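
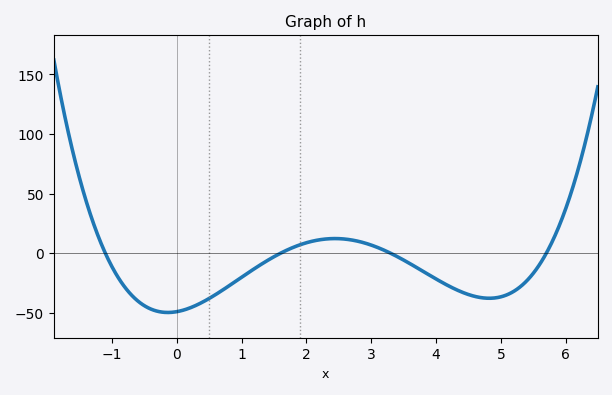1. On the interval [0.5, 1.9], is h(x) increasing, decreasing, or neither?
increasing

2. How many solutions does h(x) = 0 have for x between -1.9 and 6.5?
4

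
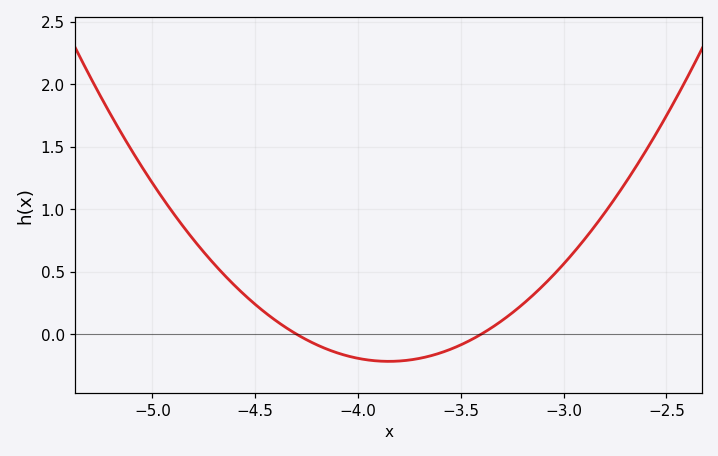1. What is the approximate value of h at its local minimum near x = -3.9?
-0.2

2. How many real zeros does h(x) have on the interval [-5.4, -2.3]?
2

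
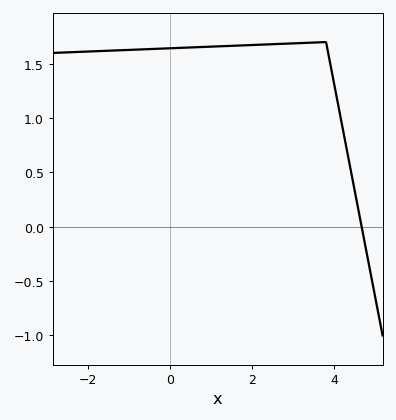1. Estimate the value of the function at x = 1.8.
1.67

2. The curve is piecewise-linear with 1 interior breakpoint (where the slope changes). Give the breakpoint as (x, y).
(3.8, 1.7)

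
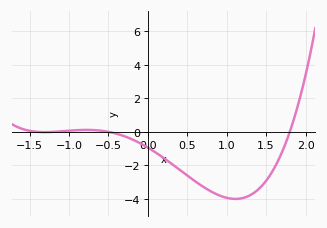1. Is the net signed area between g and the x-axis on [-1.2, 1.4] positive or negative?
negative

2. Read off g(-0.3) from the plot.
-0.258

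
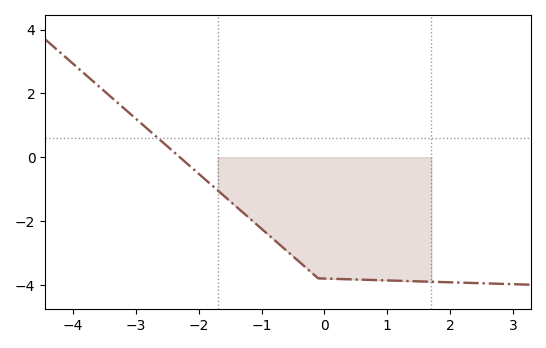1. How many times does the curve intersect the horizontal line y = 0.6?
1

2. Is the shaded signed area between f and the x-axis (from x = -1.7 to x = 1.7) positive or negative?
negative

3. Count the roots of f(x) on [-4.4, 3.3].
1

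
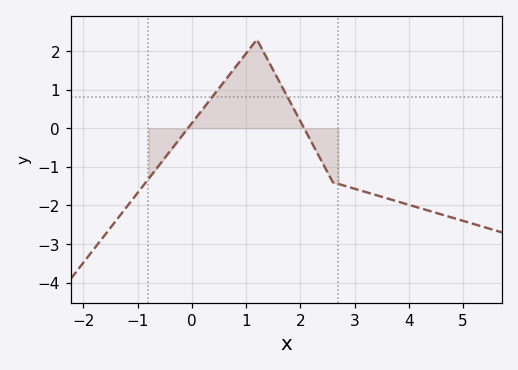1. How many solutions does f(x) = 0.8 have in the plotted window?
2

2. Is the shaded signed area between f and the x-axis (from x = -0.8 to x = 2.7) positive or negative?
positive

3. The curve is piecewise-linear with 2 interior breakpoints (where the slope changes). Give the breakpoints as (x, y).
(1.2, 2.3); (2.6, -1.4)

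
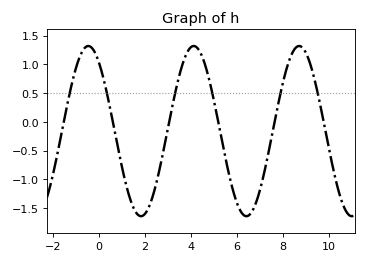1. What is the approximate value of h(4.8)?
0.75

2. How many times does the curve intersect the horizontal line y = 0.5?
6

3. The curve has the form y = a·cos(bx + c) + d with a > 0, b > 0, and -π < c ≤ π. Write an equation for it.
y = 1.48cos(1.4x + 0.62) - 0.16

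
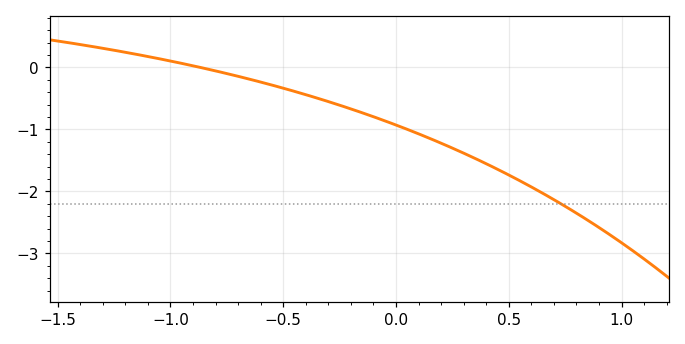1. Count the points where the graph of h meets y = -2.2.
1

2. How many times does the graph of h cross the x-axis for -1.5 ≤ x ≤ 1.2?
1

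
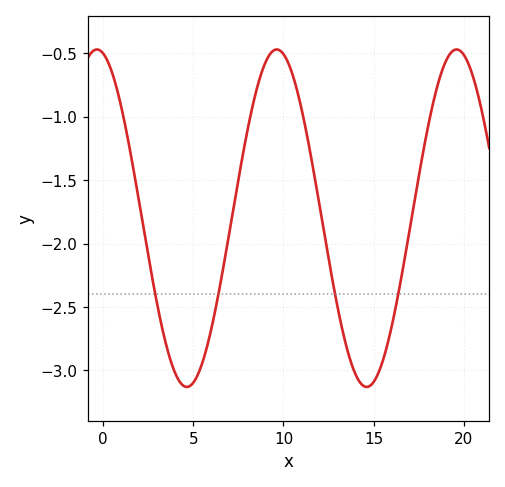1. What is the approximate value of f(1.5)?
-1.27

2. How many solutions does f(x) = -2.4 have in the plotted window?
4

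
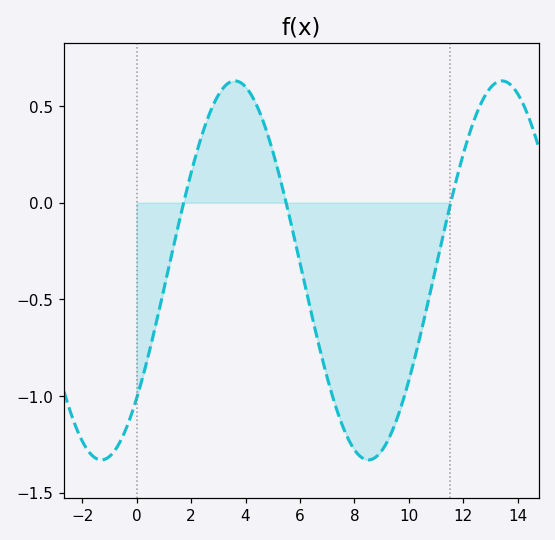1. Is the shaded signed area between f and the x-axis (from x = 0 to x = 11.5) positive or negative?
negative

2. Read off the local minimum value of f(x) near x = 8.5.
-1.33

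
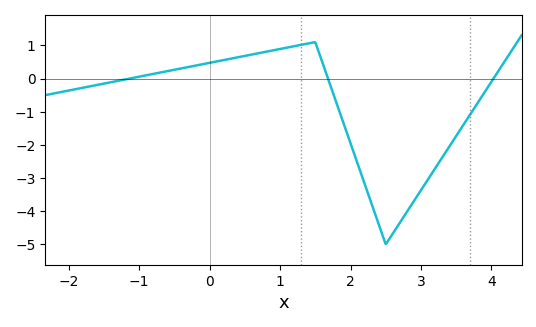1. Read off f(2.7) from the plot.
-4.35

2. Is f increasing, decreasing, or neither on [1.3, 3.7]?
neither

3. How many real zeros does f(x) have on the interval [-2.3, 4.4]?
3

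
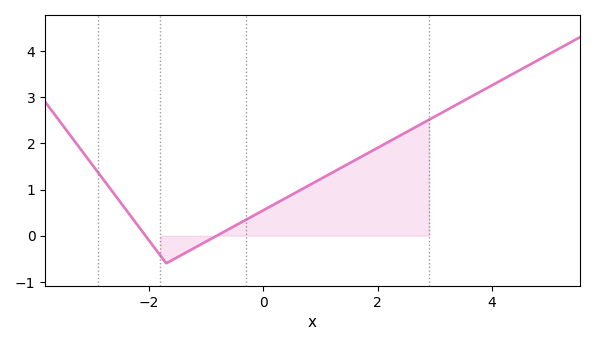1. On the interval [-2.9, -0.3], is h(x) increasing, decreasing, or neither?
neither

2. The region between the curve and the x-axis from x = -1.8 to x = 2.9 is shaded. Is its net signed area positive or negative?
positive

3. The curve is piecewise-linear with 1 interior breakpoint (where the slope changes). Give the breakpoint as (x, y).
(-1.7, -0.6)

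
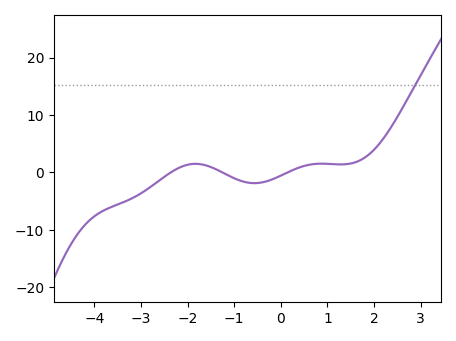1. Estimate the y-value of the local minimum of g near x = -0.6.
-1.86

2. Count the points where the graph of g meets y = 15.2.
1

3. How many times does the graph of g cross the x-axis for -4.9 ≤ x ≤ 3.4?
3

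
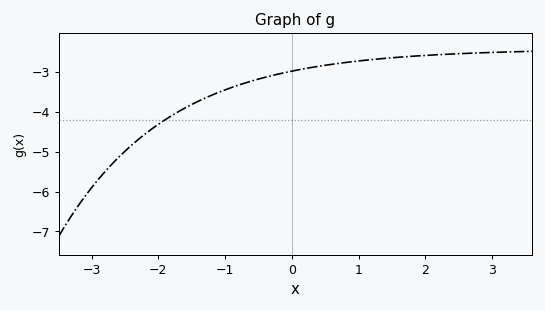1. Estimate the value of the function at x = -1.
-3.4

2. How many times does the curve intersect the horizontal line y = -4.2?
1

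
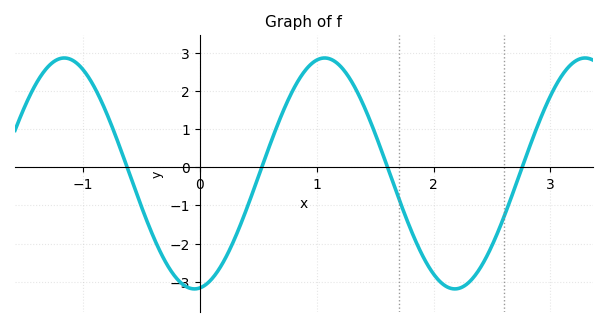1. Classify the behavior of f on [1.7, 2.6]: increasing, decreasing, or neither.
neither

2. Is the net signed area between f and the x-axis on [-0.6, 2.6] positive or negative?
negative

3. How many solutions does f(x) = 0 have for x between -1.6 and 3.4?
4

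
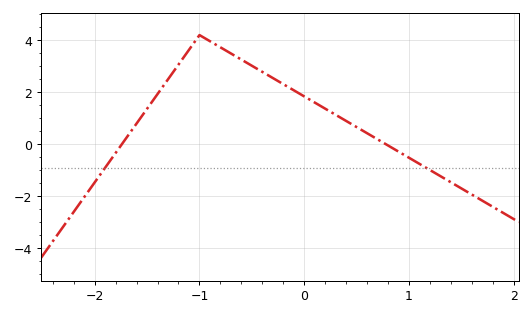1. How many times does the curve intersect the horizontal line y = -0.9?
2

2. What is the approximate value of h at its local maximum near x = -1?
4.2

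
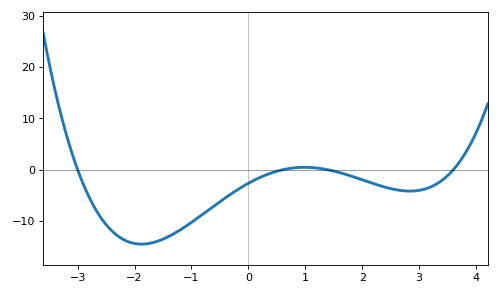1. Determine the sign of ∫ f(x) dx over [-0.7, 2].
negative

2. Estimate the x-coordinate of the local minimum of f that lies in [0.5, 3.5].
2.84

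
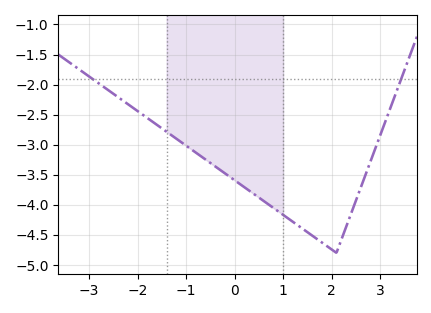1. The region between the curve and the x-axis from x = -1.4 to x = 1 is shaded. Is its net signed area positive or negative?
negative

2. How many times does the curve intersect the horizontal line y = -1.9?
2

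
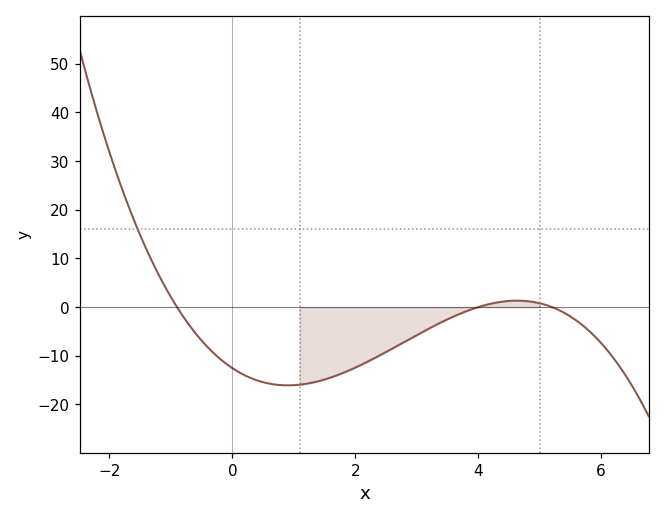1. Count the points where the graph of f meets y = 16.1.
1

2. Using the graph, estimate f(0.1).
-13.3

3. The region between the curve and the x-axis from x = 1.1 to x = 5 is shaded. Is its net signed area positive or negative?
negative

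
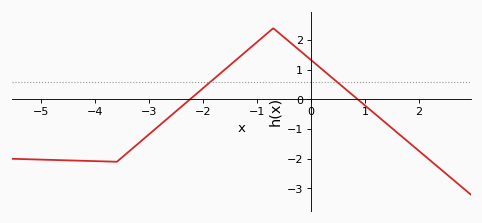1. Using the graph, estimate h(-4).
-2.08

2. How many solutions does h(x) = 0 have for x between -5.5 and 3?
2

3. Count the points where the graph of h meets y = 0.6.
2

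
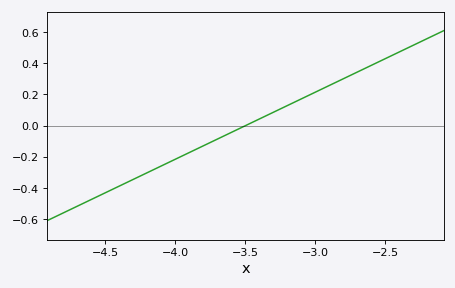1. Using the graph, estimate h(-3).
0.22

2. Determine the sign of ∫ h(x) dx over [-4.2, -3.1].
negative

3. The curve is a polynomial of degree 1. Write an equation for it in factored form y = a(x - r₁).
y = 0.43(x + 3.5)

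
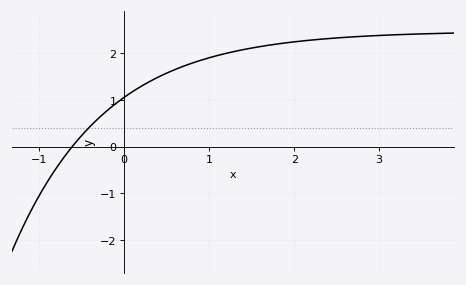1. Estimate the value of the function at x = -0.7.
-0.205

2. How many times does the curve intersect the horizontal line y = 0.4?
1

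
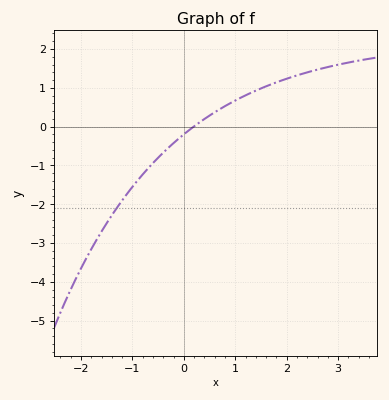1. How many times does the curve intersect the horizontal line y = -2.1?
1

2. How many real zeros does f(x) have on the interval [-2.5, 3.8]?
1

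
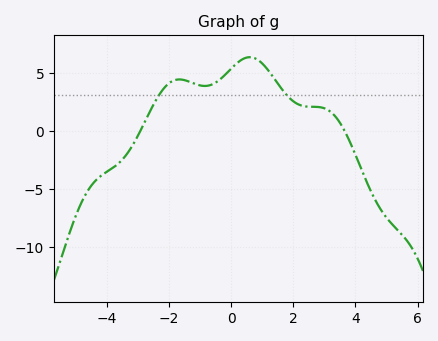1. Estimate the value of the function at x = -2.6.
2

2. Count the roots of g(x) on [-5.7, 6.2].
2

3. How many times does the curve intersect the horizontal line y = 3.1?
2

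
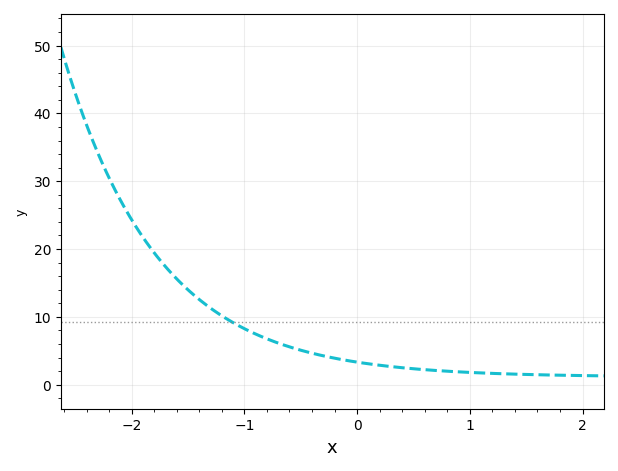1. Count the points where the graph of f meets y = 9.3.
1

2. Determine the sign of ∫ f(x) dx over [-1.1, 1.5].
positive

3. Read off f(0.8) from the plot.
1.98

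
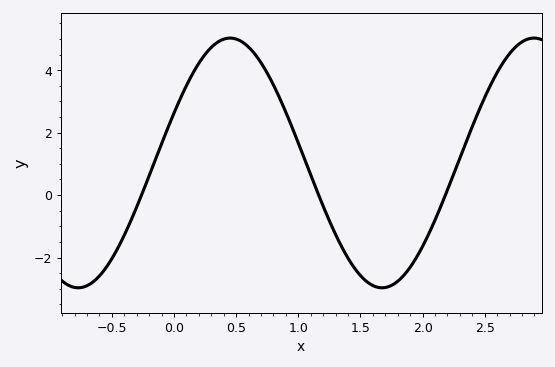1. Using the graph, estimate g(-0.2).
0.621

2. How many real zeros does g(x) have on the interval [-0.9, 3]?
3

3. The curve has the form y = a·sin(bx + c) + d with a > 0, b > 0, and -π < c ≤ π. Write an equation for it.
y = 4sin(2.57x + 0.412) + 1.03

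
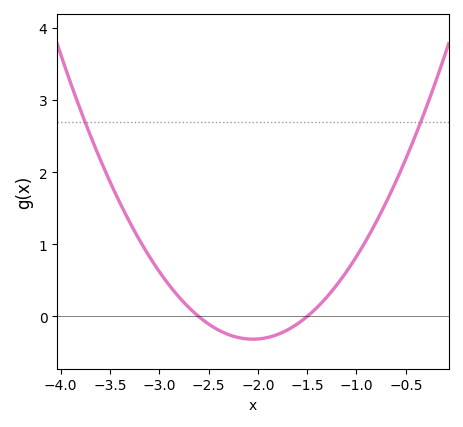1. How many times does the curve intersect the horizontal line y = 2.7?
2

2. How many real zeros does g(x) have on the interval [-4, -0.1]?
2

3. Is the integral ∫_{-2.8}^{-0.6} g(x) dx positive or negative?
positive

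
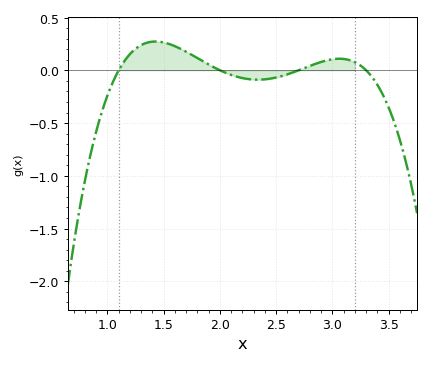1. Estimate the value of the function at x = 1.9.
0.05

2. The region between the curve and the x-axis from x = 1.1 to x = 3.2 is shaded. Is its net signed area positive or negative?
positive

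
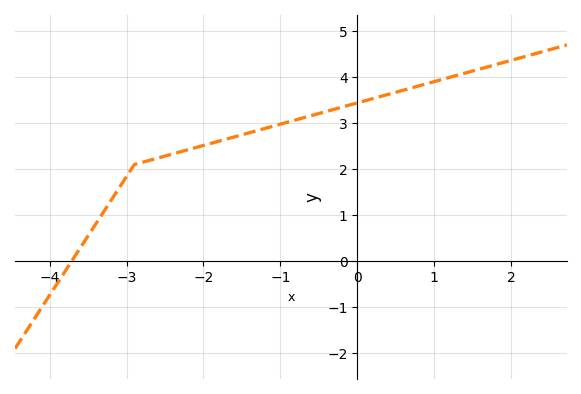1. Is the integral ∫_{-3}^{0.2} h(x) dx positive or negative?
positive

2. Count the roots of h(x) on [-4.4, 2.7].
1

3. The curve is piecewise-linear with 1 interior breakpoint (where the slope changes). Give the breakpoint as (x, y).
(-2.9, 2.1)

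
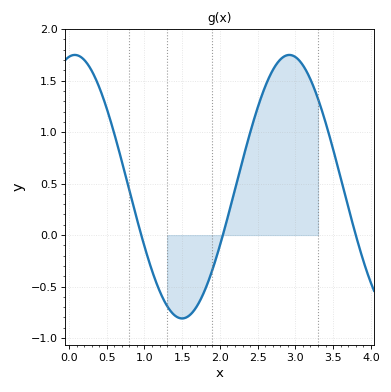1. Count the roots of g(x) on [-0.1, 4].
3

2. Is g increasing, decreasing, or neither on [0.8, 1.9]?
neither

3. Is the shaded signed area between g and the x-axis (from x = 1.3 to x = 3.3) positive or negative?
positive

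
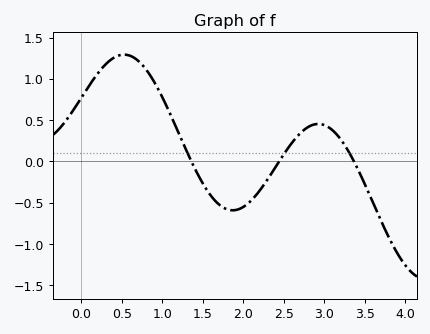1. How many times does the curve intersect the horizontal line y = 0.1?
3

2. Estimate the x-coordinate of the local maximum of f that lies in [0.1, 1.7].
0.529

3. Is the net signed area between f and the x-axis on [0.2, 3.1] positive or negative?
positive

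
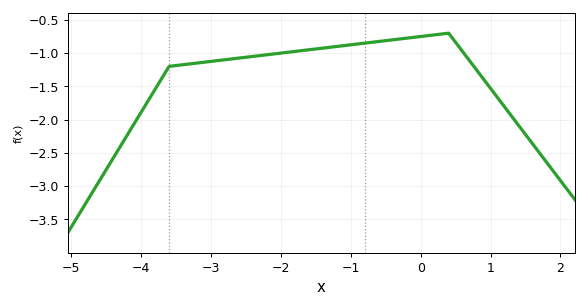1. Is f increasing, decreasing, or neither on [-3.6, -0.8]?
increasing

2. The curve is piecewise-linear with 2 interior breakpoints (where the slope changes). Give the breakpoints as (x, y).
(-3.6, -1.2); (0.4, -0.7)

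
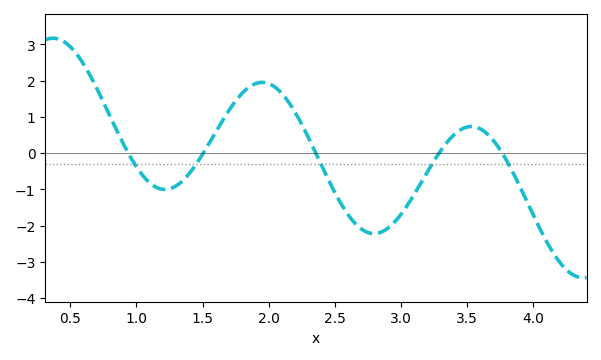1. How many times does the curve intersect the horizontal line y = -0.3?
5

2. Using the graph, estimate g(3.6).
0.7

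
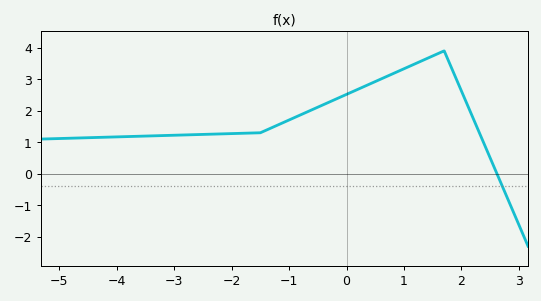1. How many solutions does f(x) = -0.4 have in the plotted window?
1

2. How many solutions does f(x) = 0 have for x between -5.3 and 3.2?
1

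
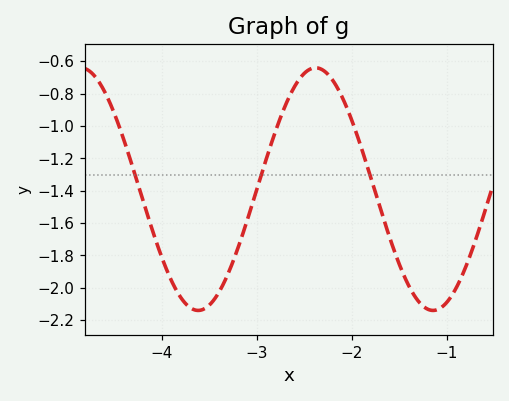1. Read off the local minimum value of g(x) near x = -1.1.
-2.14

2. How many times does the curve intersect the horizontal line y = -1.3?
3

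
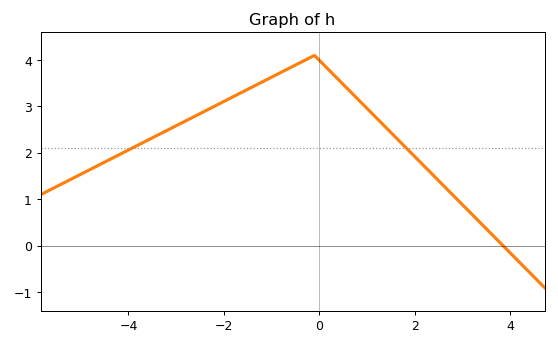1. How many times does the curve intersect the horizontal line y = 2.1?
2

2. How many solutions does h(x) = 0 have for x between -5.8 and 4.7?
1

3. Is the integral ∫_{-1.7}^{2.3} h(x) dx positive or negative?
positive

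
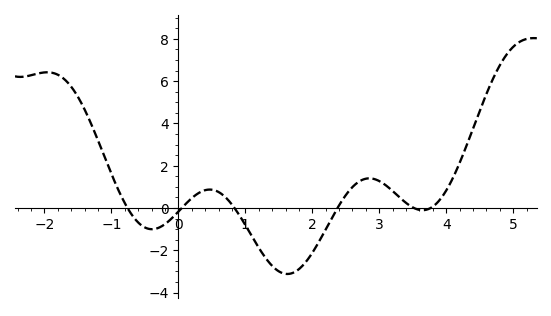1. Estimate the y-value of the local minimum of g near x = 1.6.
-3.12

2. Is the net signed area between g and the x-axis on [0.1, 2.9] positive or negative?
negative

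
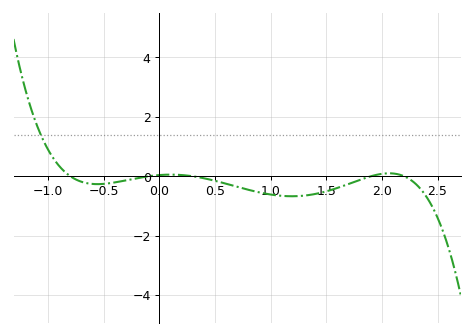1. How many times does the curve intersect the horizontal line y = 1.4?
1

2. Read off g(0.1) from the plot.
0.056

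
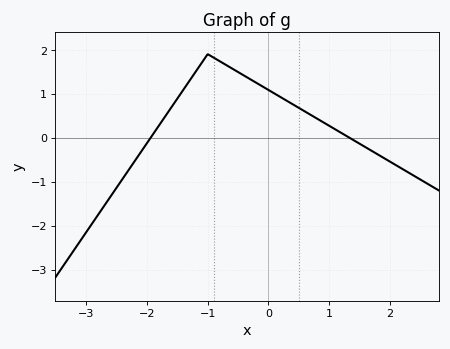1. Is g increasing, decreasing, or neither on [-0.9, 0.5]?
decreasing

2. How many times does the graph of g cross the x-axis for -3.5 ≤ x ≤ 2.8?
2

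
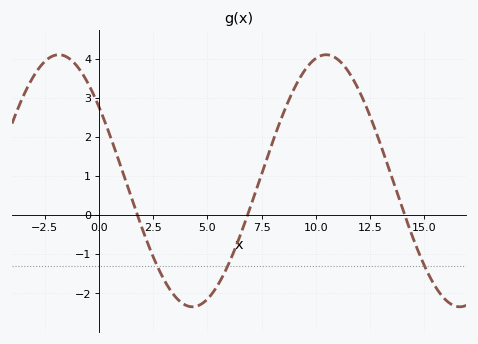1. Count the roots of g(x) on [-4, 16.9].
3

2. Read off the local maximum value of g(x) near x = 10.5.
4.1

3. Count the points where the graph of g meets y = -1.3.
3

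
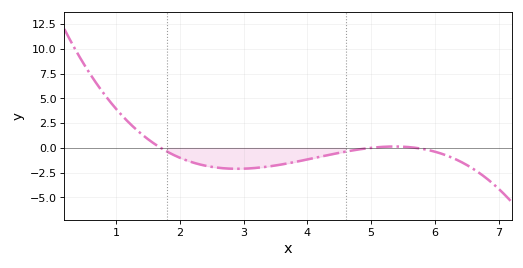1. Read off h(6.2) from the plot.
-0.81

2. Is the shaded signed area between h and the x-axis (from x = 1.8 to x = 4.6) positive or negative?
negative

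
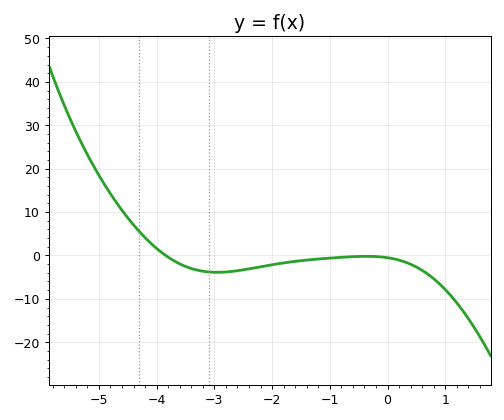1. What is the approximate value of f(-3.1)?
-4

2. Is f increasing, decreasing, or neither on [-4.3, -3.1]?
decreasing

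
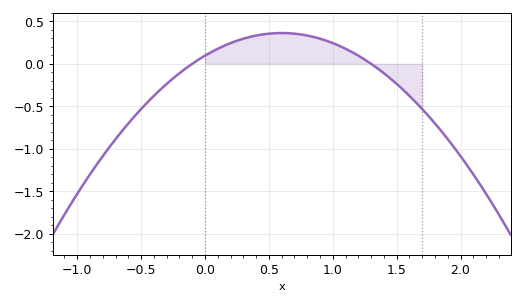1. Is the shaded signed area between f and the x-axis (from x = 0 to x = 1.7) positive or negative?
positive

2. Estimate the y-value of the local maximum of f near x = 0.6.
0.363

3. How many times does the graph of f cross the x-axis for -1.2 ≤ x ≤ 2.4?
2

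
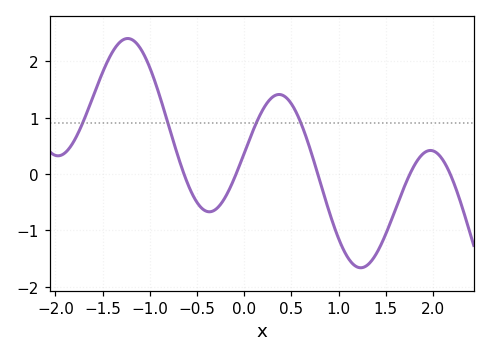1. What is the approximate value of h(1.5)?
-1.06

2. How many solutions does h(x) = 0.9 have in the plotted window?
4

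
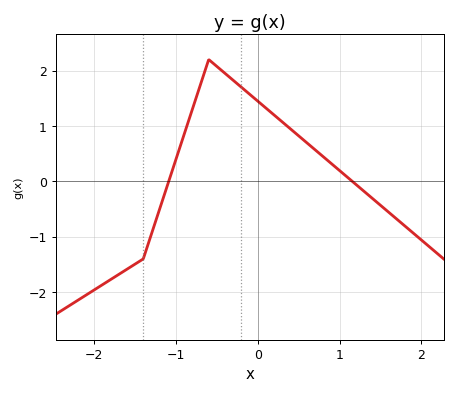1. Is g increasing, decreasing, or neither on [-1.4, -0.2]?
neither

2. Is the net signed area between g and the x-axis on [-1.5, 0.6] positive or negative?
positive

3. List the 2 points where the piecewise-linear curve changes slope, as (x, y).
(-1.4, -1.4); (-0.6, 2.2)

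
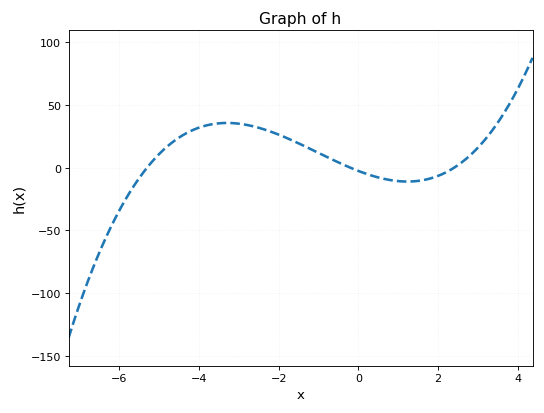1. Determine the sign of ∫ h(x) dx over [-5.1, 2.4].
positive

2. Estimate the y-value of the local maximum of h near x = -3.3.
35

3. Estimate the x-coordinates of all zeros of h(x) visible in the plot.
-5.2, -0.2, 2.4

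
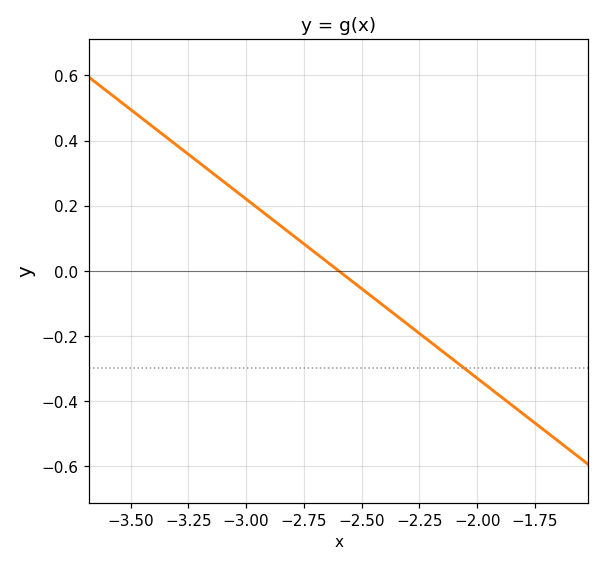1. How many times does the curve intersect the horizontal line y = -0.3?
1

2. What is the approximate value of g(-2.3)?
-0.165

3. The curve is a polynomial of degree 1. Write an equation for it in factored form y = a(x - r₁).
y = -0.55(x + 2.6)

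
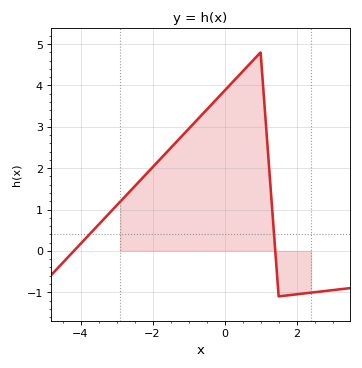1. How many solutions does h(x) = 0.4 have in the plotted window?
2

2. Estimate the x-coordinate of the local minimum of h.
1.6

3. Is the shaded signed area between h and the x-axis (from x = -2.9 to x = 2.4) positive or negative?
positive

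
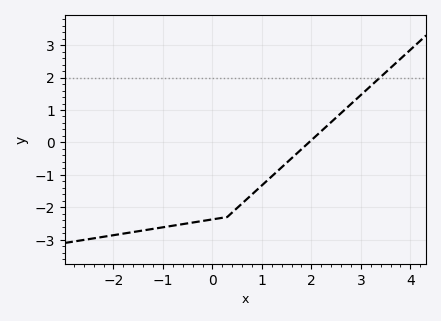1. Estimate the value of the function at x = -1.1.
-2.64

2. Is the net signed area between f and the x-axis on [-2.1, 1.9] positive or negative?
negative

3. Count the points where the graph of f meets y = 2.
1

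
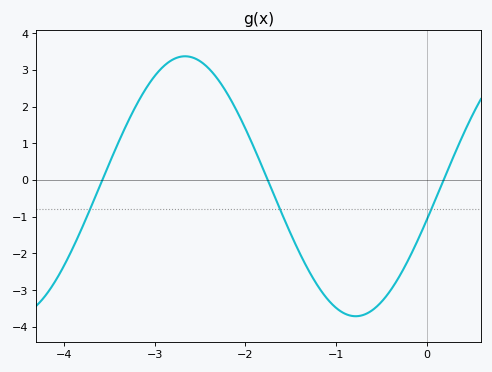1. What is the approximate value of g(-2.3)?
2.73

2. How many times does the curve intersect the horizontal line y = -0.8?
3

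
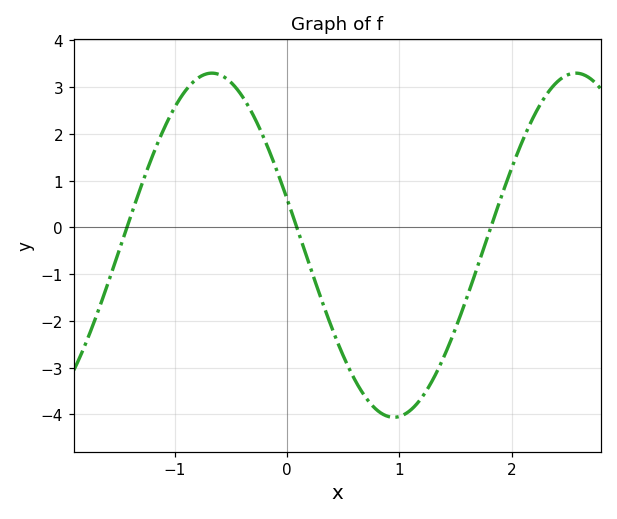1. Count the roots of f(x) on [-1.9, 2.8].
3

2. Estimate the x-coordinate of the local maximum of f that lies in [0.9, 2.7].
2.57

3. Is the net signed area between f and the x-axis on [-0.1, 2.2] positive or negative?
negative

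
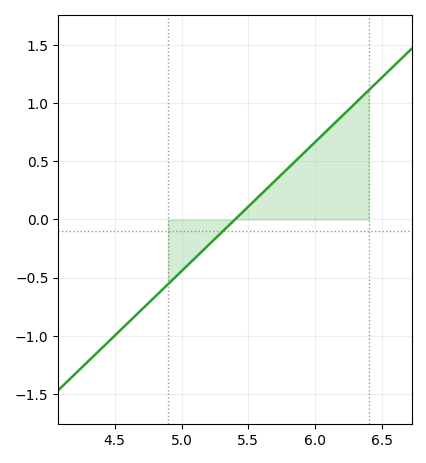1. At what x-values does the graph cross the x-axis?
5.4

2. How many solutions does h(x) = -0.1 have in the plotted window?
1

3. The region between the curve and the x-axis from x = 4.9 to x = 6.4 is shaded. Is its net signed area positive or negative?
positive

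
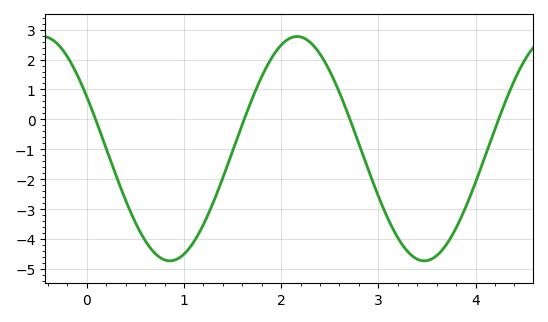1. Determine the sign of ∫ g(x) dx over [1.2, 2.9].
positive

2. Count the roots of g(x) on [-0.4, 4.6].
4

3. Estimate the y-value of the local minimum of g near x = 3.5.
-4.7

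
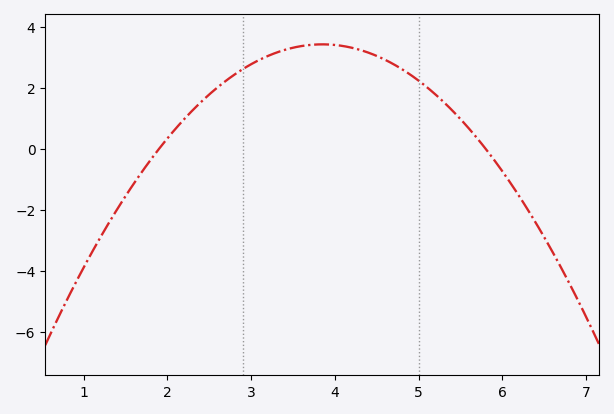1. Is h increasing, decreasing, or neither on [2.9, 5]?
neither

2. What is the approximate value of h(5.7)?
0.4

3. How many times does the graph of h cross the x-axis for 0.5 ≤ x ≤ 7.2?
2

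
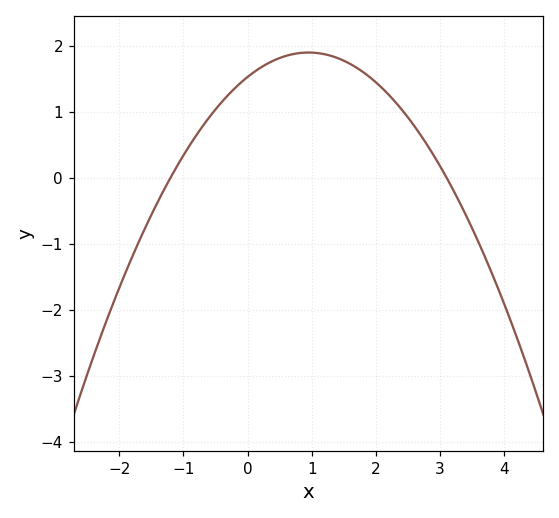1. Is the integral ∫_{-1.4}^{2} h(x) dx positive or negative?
positive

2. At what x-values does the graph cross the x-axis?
-1.2, 3.1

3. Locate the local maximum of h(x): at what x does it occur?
0.9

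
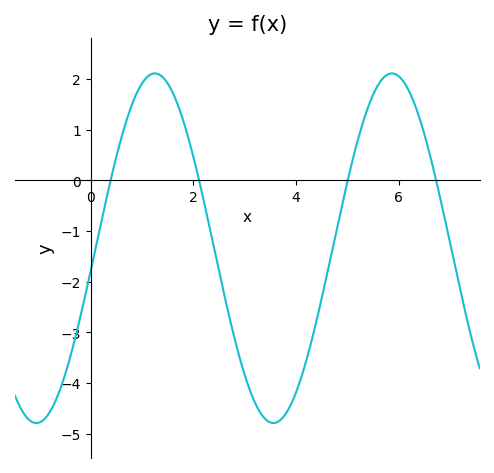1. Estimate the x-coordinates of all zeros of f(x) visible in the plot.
0.4, 2.2, 5, 6.8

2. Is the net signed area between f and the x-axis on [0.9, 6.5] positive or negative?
negative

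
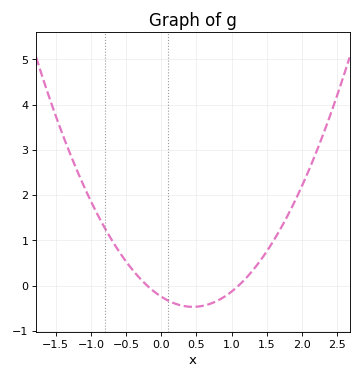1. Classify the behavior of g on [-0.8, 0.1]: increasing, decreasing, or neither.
decreasing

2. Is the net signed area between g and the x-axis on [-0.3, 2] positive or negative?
positive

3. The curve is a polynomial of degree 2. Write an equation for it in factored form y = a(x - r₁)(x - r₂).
y = 1.11(x + 0.2)(x - 1.1)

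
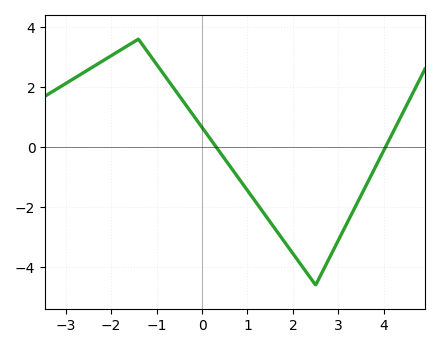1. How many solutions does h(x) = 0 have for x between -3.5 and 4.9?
2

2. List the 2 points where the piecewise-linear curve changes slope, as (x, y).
(-1.4, 3.6); (2.5, -4.6)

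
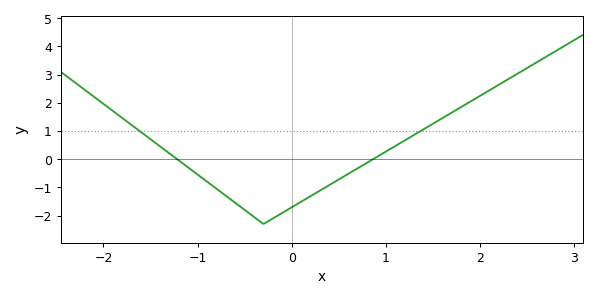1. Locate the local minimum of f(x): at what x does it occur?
-0.3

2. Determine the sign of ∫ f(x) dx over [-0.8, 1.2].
negative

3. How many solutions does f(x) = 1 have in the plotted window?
2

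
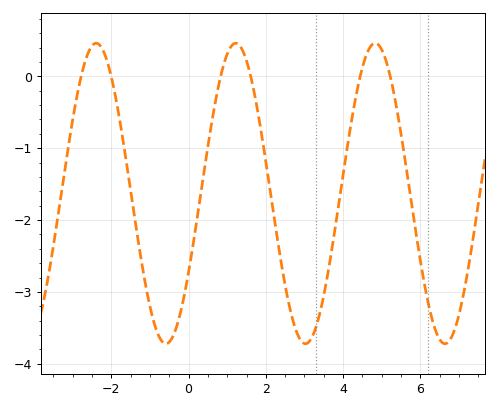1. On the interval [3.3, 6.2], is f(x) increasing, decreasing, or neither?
neither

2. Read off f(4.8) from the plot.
0.5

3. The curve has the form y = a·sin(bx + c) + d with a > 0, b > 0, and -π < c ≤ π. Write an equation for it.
y = 2.09sin(1.7x - 0.55) - 1.63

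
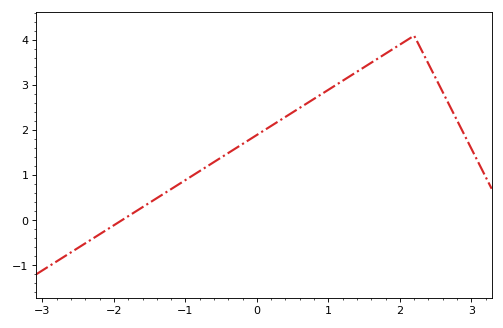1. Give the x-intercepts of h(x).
-1.89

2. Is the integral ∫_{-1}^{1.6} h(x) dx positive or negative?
positive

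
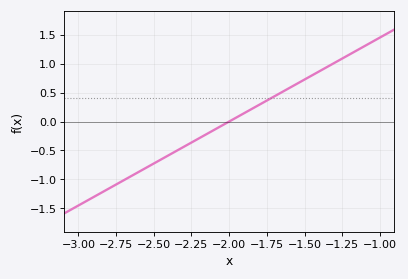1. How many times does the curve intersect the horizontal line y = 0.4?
1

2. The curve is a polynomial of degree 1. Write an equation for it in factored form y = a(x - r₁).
y = 1.45(x + 2)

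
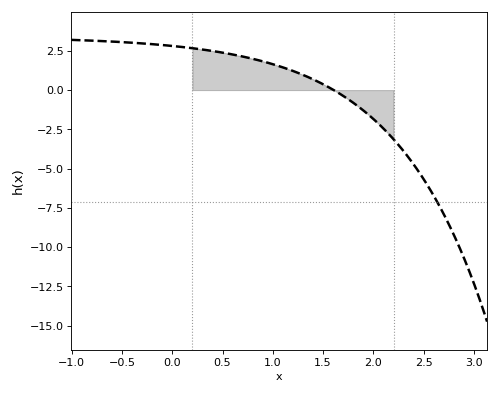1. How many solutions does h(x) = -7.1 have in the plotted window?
1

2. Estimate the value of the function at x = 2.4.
-4.5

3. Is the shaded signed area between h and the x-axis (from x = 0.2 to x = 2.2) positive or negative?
positive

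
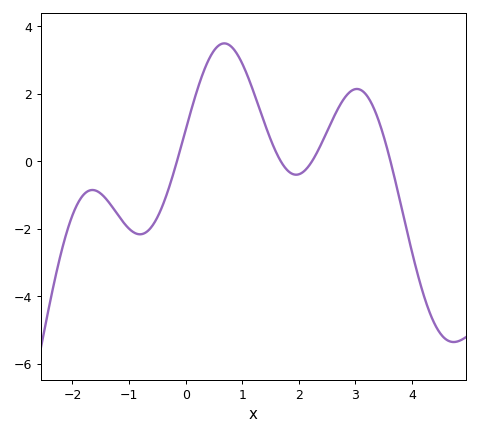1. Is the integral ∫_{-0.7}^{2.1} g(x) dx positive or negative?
positive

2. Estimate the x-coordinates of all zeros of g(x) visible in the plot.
-0.153, 1.68, 2.24, 3.62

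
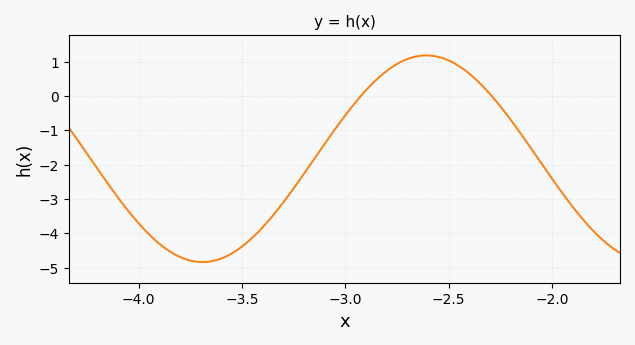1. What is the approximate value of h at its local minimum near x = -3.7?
-4.8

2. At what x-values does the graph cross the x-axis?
-2.9, -2.3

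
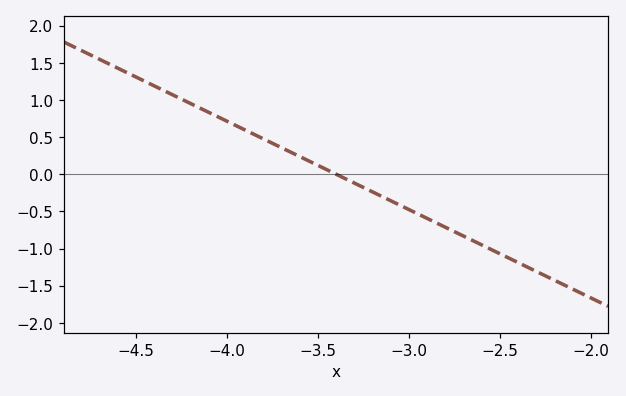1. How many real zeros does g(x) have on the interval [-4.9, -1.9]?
1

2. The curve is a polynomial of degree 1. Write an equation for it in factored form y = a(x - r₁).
y = -1.19(x + 3.4)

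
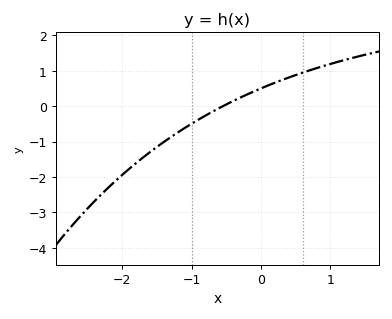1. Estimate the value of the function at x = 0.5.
0.877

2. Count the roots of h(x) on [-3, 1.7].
1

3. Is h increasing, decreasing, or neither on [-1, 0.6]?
increasing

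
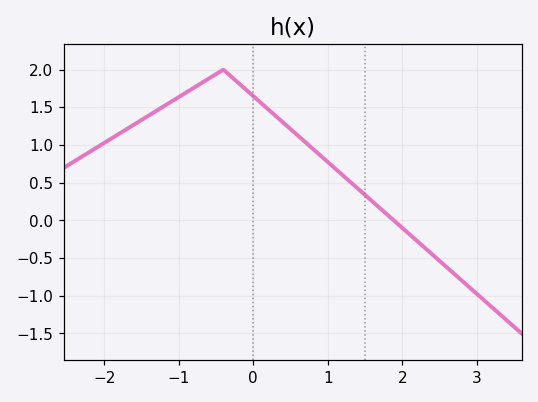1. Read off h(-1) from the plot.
1.63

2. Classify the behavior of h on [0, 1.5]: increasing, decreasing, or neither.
decreasing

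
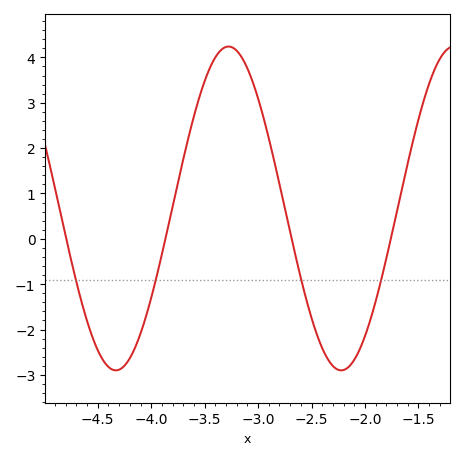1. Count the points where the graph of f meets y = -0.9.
4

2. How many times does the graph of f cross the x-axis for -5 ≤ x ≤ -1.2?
4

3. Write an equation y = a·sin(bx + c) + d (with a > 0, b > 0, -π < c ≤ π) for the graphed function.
y = 3.57sin(2.98x - 1.23) + 0.67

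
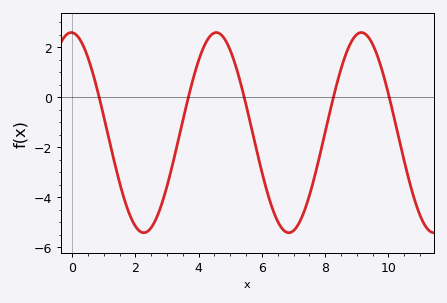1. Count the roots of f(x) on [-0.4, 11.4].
5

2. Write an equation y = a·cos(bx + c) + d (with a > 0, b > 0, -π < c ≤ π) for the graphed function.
y = 4cos(1.4x + 0.04) - 1.42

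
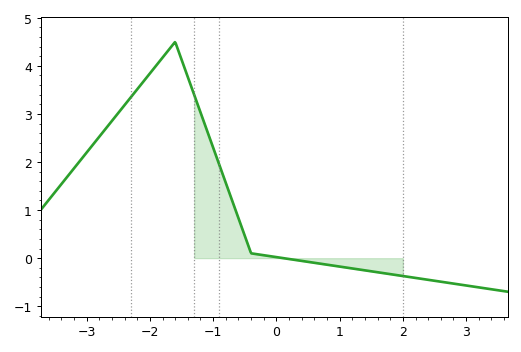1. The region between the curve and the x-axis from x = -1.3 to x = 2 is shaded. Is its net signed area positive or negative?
positive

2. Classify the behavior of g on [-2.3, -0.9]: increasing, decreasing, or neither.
neither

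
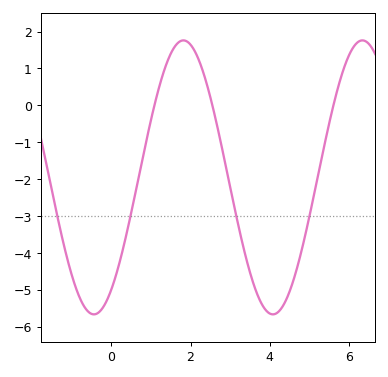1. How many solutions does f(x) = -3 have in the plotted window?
4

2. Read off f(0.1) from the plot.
-4.66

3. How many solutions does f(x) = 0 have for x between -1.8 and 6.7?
3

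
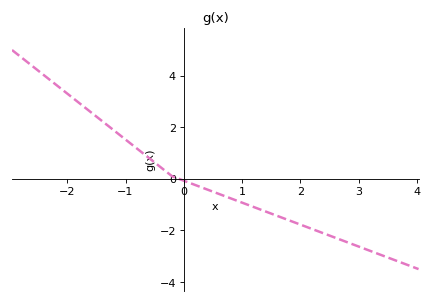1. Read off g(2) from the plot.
-1.77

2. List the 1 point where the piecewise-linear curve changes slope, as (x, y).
(-0.2, 0.1)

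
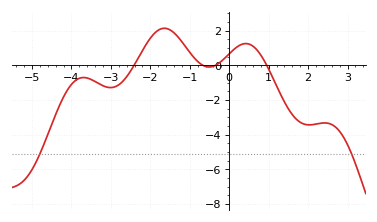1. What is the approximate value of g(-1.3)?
1.6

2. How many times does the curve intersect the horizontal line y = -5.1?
2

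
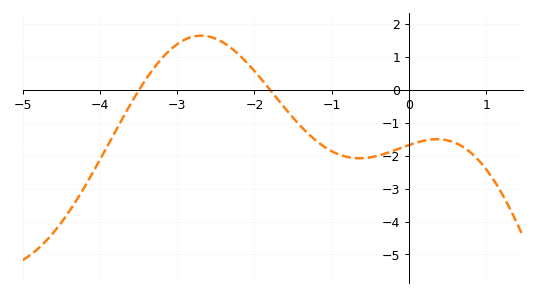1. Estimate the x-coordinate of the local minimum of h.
-0.6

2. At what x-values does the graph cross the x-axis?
-3.5, -1.8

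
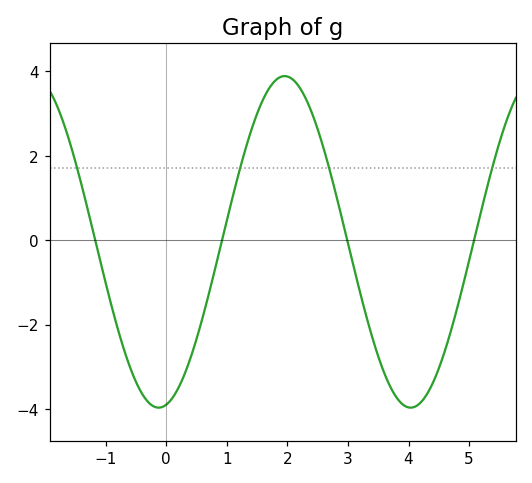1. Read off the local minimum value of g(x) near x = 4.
-3.97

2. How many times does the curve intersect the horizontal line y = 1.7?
4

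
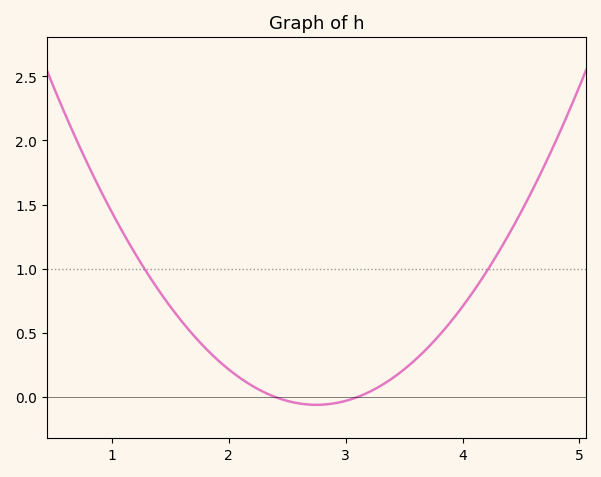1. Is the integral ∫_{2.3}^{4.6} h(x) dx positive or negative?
positive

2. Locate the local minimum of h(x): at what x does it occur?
2.8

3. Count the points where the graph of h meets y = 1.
2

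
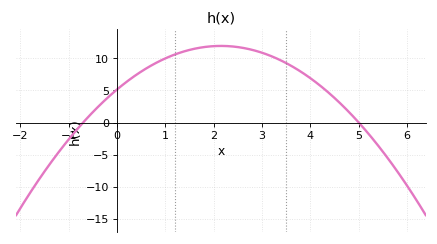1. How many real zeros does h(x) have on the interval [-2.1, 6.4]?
2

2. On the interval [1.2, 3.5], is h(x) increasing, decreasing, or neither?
neither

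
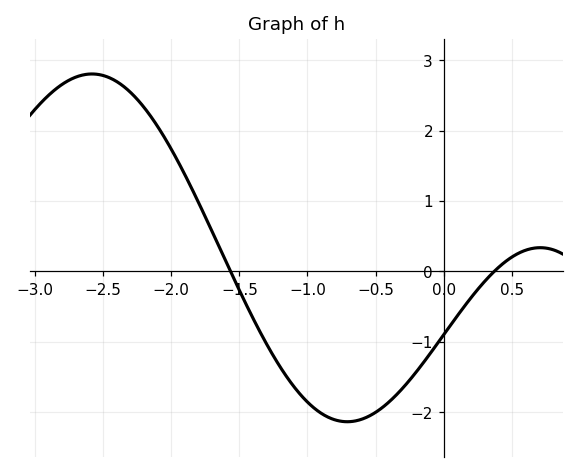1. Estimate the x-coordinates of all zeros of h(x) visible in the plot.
-1.6, 0.4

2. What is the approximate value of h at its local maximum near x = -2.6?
2.8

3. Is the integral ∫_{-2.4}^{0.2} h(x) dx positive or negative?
negative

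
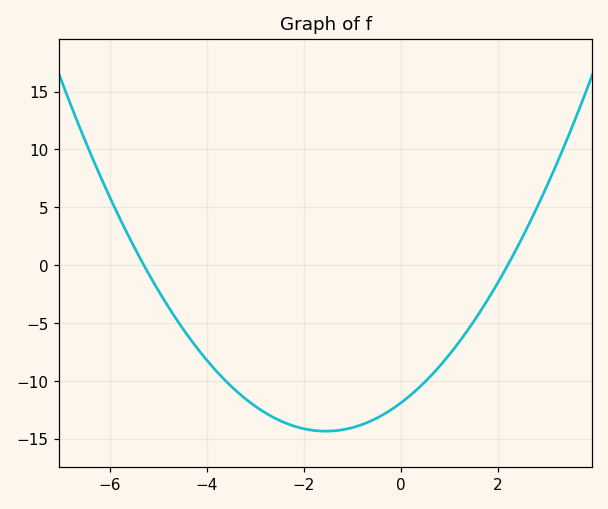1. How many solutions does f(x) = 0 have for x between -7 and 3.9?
2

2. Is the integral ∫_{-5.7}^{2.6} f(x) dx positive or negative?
negative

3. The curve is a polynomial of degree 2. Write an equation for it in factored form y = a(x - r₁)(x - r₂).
y = 1.02(x + 5.3)(x - 2.2)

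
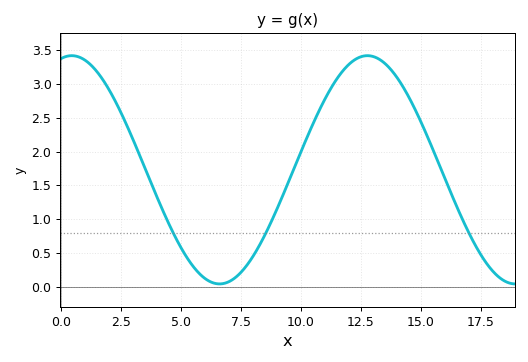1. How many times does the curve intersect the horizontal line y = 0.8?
3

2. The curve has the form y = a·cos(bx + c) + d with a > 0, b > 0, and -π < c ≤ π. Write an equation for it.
y = 1.69cos(0.51x - 0.23) + 1.73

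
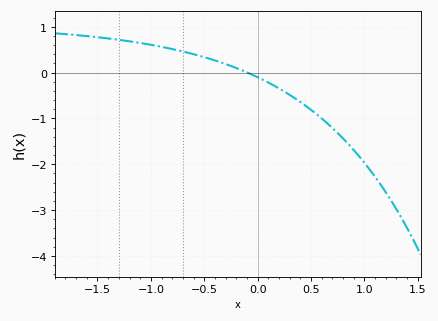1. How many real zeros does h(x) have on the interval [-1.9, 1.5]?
1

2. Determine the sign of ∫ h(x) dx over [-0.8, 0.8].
negative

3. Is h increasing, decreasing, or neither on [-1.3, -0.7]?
decreasing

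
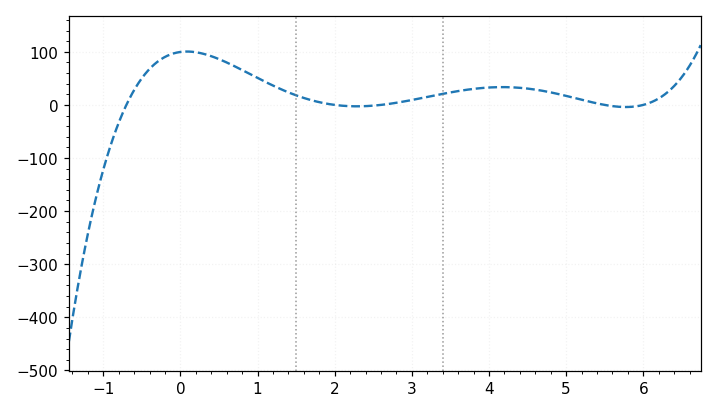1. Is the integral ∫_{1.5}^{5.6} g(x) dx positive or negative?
positive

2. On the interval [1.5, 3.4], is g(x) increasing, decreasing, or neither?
neither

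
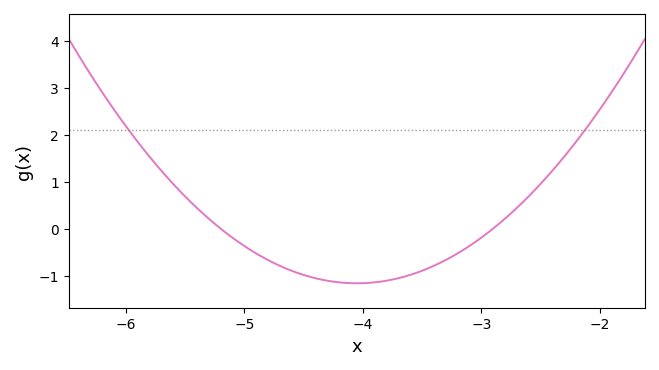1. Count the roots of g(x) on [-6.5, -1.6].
2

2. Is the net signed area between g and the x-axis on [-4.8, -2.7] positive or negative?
negative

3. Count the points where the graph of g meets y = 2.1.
2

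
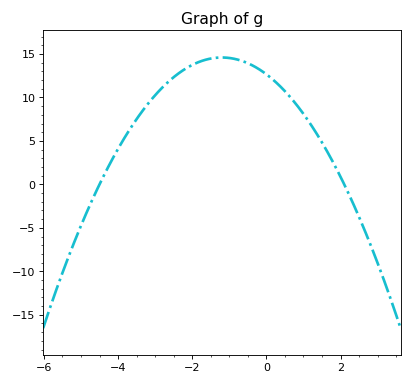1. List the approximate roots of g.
-4.5, 2.1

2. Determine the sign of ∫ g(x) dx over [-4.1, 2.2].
positive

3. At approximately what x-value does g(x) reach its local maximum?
-1.2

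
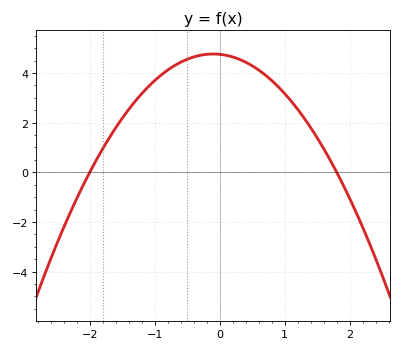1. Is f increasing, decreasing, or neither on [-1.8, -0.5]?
increasing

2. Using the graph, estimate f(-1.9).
0.4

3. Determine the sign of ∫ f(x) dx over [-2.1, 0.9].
positive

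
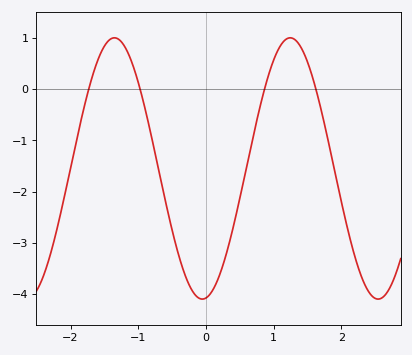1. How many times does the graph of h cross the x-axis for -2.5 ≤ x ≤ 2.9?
4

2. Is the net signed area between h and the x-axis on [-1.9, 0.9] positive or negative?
negative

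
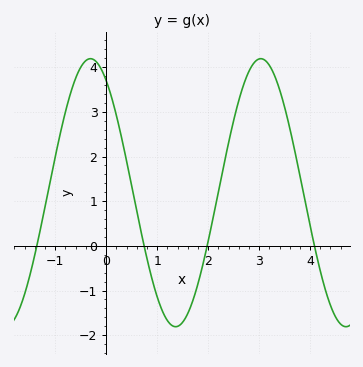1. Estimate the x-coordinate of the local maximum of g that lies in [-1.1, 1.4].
-0.3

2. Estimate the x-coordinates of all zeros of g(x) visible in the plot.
-1.4, 0.7, 2, 4.1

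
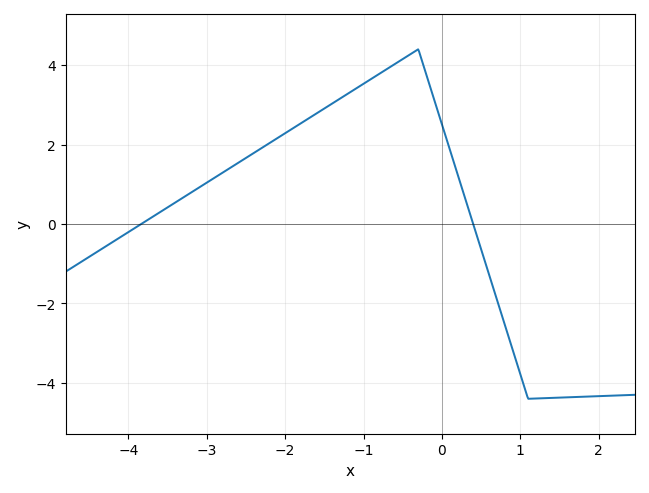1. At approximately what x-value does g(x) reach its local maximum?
-0.302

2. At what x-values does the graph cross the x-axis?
-3.84, 0.4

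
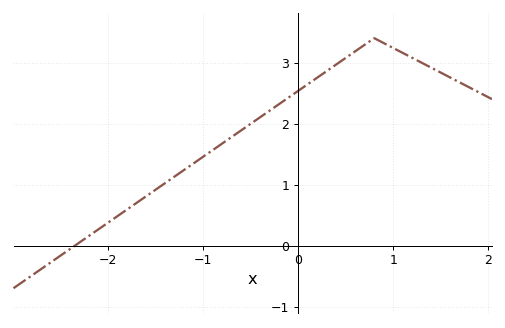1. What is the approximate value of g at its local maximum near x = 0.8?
3.4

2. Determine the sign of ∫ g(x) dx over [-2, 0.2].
positive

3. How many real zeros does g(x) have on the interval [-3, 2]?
1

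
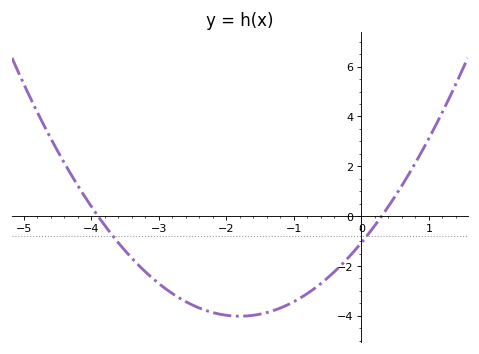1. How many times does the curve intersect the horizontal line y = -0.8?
2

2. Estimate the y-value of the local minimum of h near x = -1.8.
-4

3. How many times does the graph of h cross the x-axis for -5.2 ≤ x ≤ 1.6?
2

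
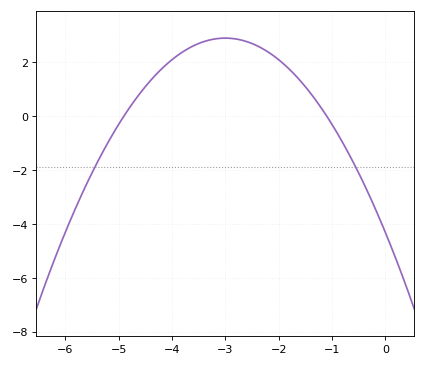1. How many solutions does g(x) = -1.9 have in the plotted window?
2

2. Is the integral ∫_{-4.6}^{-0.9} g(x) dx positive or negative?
positive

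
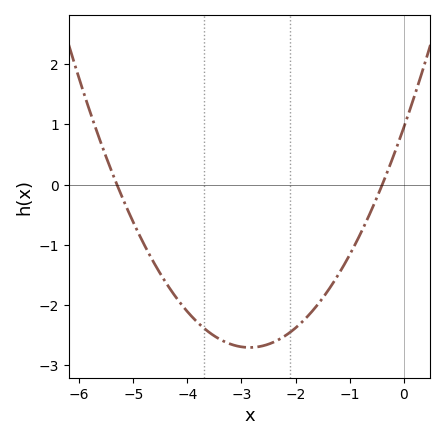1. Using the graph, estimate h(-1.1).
-1.3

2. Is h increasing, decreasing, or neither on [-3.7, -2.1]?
neither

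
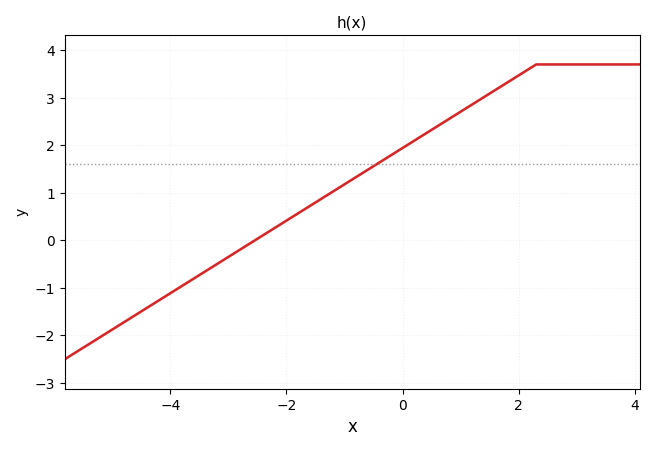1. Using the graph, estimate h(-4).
-1.1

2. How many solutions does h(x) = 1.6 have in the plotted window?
1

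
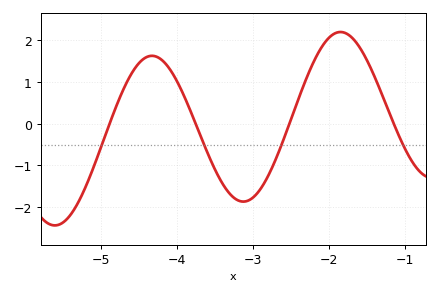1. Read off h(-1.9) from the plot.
2.2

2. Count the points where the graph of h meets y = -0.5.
4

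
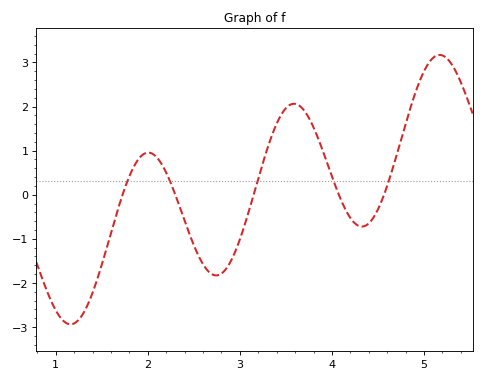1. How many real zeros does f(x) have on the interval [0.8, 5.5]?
5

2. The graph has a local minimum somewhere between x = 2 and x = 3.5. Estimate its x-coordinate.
2.7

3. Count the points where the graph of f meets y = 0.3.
5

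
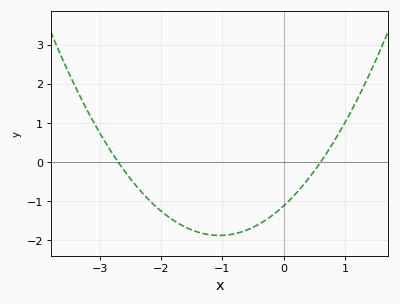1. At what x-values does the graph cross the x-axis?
-2.7, 0.6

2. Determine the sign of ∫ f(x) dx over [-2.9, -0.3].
negative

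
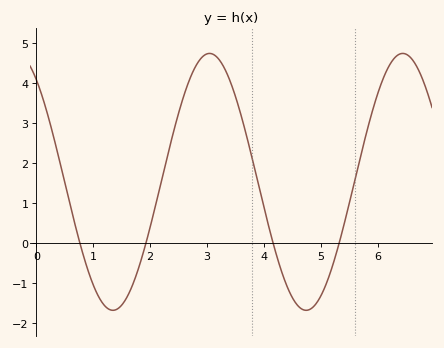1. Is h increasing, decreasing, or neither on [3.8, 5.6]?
neither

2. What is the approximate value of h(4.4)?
-1.06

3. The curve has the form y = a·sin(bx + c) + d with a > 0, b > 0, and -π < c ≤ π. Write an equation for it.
y = 3.22sin(1.85x + 2.22) + 1.53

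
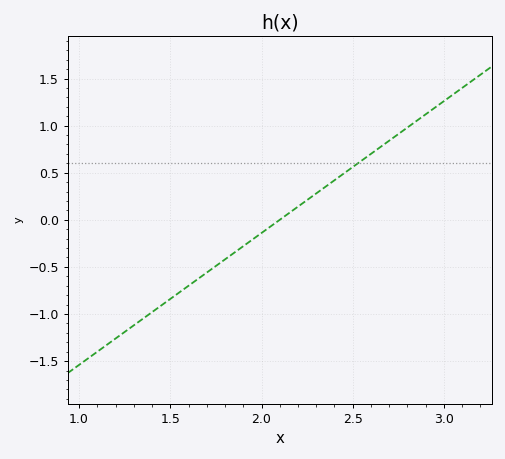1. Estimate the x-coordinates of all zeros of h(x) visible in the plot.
2.1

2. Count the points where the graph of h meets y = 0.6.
1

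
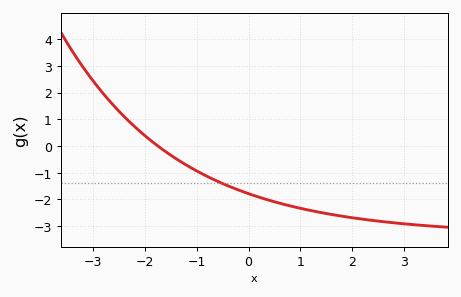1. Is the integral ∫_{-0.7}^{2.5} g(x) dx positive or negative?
negative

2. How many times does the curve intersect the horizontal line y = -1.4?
1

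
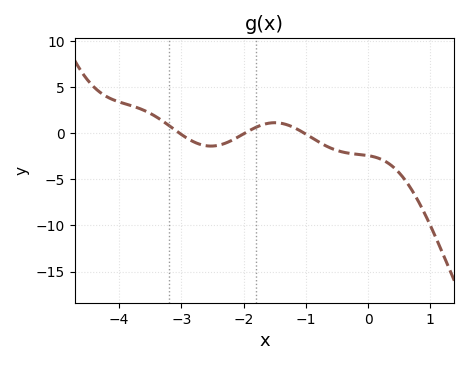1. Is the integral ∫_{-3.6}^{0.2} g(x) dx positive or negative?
negative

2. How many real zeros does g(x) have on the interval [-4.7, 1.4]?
3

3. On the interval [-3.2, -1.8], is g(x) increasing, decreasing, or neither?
neither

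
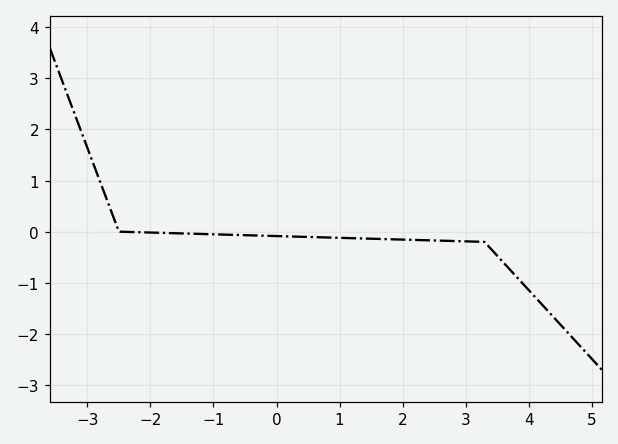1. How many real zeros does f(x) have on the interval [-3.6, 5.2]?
1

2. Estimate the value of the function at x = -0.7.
-0.062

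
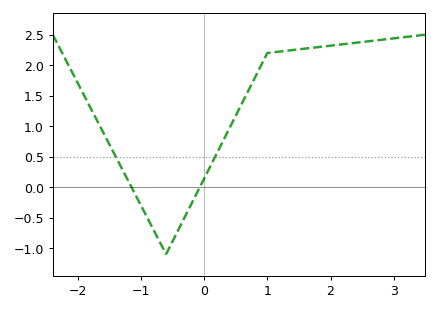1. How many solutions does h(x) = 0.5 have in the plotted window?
2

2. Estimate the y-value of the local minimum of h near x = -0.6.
-1.1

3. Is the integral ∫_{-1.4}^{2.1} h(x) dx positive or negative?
positive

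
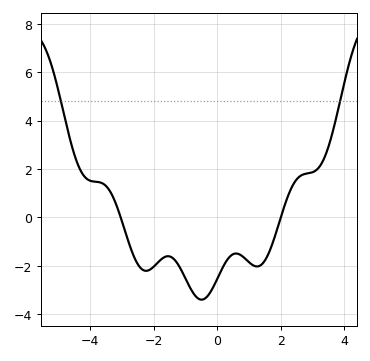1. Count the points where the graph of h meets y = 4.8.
2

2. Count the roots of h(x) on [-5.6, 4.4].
2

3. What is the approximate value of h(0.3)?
-1.79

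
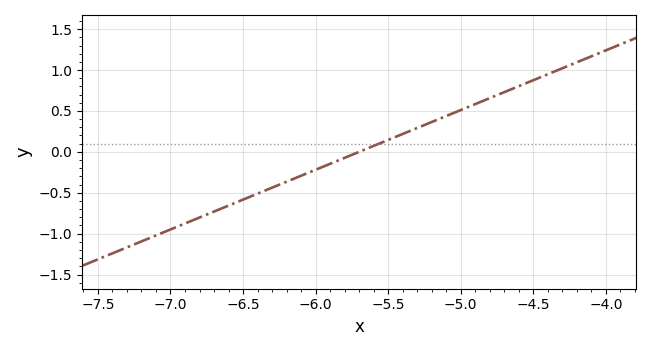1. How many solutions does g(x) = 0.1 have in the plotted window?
1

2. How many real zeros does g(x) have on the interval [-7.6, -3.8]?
1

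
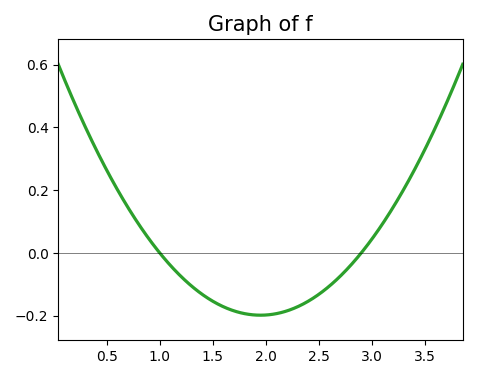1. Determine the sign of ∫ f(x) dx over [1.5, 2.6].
negative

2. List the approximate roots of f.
1, 2.9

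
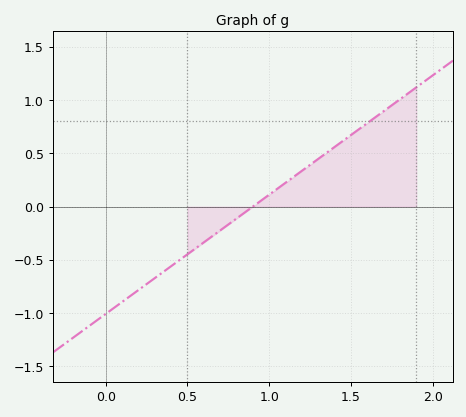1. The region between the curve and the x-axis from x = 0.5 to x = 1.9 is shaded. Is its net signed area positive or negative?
positive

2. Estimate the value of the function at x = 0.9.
0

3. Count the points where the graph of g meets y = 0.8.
1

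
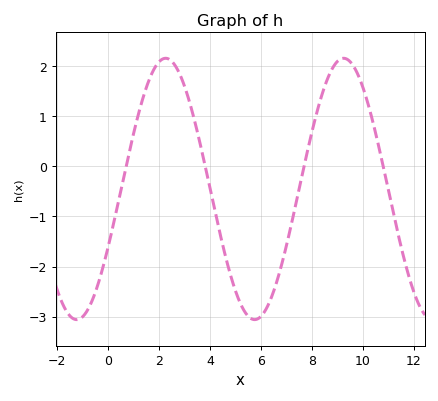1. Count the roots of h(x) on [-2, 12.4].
4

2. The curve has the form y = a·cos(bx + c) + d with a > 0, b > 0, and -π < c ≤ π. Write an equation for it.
y = 2.61cos(0.9x - 2.04) - 0.45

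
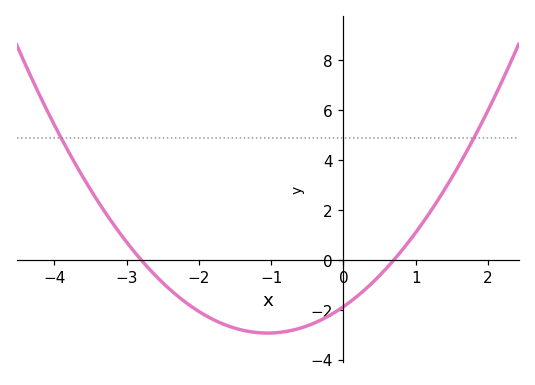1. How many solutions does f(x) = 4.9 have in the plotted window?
2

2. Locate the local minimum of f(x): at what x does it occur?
-1.05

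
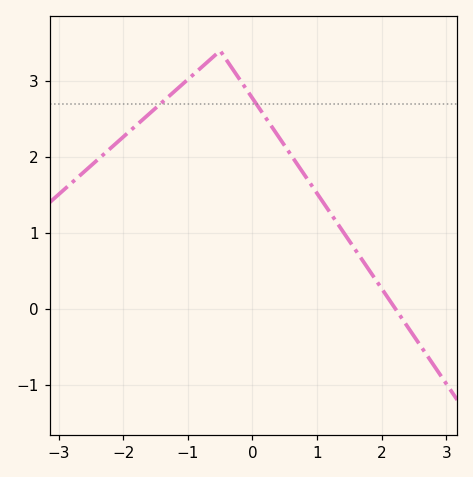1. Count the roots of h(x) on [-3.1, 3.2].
1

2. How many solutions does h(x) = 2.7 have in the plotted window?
2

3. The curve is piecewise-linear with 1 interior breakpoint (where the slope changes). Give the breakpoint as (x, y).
(-0.5, 3.4)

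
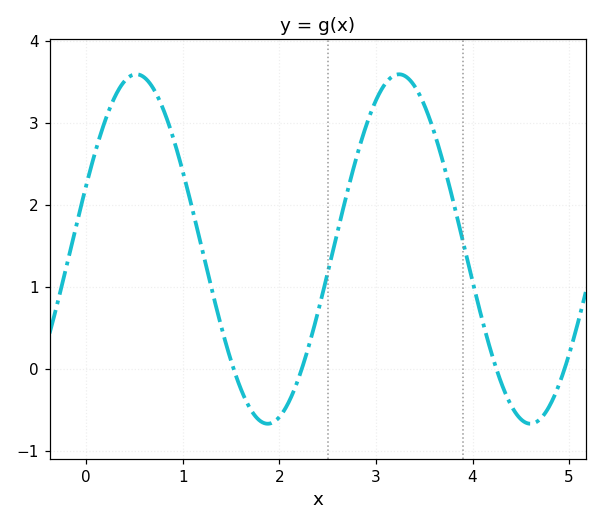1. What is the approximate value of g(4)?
1.07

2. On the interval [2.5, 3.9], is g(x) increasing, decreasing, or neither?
neither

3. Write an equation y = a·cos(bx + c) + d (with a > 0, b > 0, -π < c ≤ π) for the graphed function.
y = 2.13cos(2.31x - 1.2) + 1.46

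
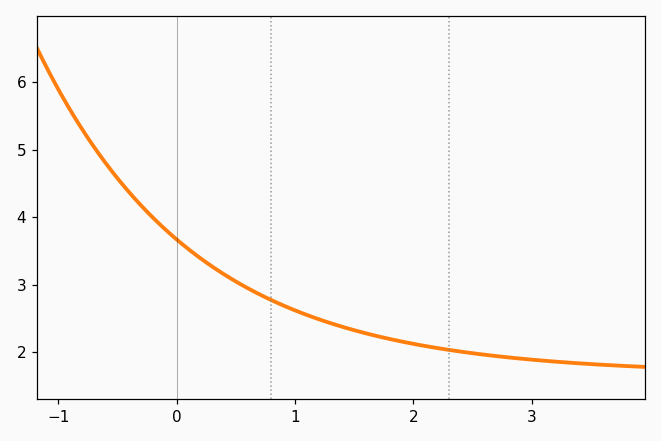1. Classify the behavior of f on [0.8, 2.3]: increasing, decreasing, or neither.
decreasing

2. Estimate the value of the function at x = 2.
2.1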